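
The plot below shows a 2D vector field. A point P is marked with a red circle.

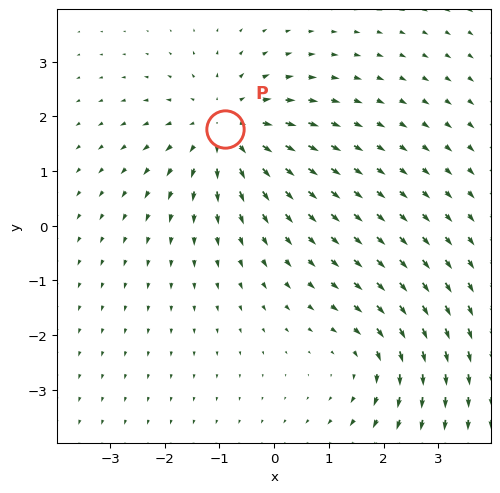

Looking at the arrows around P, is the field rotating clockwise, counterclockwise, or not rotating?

Near P at (-0.9, 1.8) the arrows show no circulation. The curl there is ≈0.

not rotating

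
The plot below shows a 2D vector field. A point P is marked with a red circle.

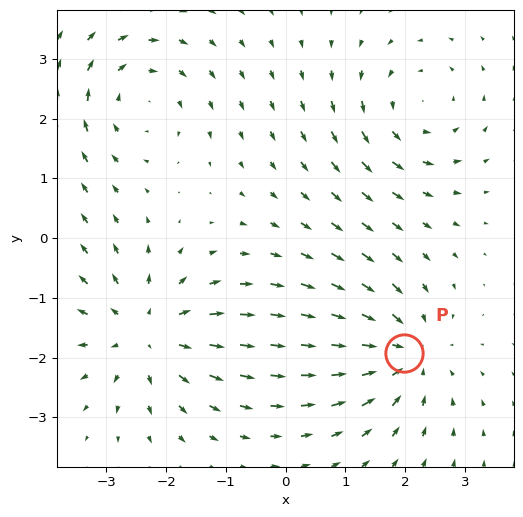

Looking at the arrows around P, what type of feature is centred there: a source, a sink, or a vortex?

sink

At P (2.0, -1.9) the arrows converge inward. Divergence about -4, curl ≈0 — negative divergence with near-zero curl is a sink.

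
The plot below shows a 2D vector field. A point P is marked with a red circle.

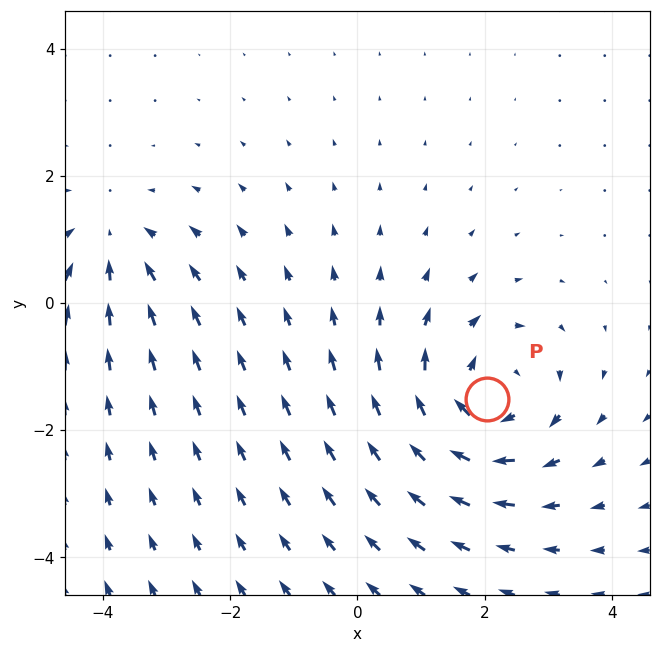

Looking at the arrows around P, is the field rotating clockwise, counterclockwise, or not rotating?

clockwise

Near P at (2.0, -1.5) the arrows circulate clockwise. The curl (z-component) there is about -4; negative curl means clockwise rotation.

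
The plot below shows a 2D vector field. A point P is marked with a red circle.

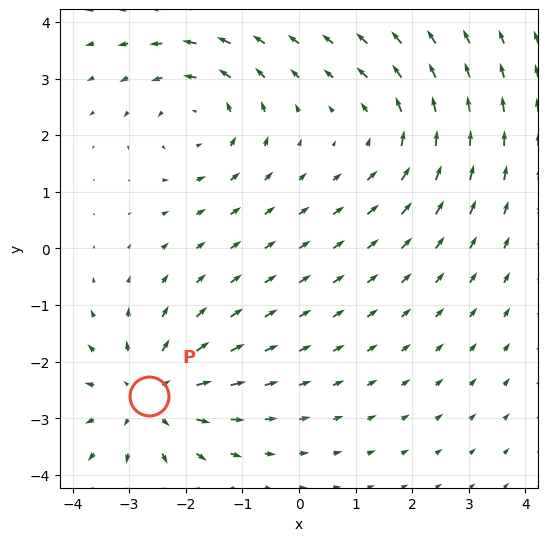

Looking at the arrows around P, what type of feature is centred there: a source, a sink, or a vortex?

At P (-2.6, -2.6) the arrows spread outward. Divergence about +4, curl ≈0 — positive divergence with near-zero curl is a source.

source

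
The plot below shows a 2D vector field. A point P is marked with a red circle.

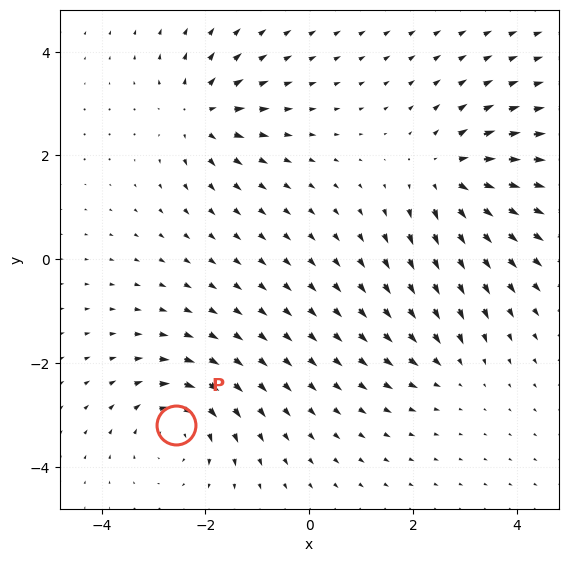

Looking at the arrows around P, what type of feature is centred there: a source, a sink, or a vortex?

At P (-2.6, -3.2) the arrows circulate clockwise. Divergence ≈0, curl about -5 — near-zero divergence with nonzero curl is a vortex.

vortex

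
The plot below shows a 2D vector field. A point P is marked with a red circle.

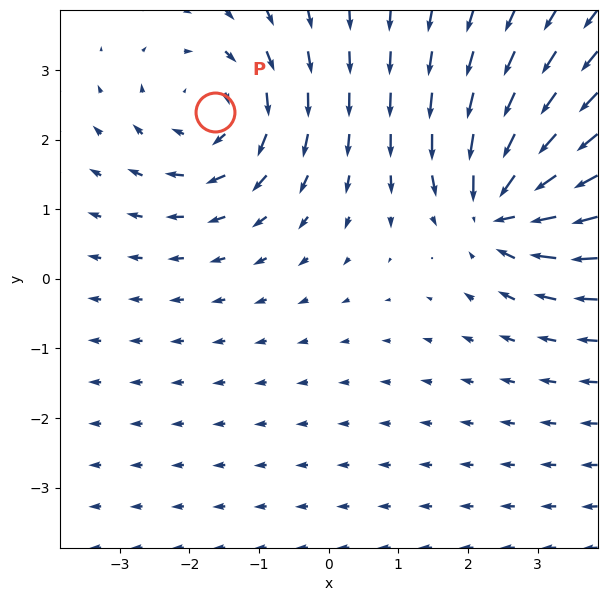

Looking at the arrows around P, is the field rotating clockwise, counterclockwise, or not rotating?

clockwise

Near P at (-1.6, 2.4) the arrows circulate clockwise. The curl (z-component) there is about -4; negative curl means clockwise rotation.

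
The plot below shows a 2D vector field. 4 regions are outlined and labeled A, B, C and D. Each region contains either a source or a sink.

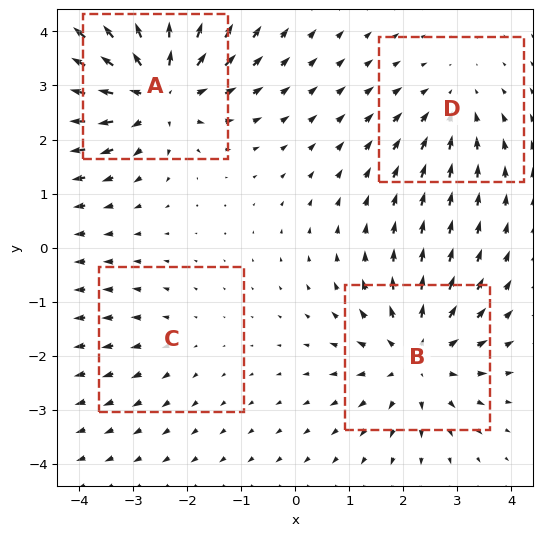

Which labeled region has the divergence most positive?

Divergence at each region's feature centre — A: about +6, B: about +5, C: about +2, D: about -3. Region A is most positive.

A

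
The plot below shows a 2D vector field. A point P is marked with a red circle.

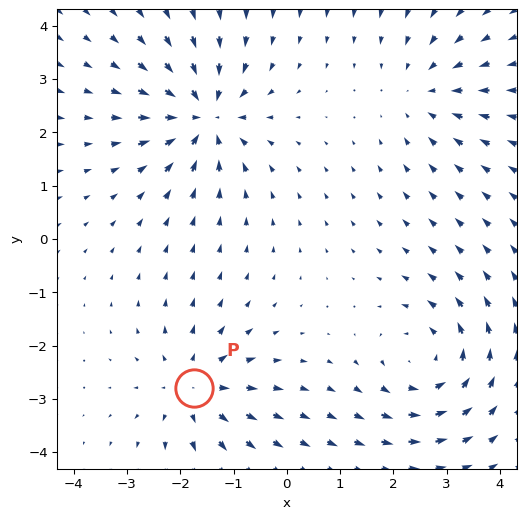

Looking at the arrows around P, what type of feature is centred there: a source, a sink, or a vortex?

source

At P (-1.7, -2.8) the arrows spread outward. Divergence about +5, curl ≈0 — positive divergence with near-zero curl is a source.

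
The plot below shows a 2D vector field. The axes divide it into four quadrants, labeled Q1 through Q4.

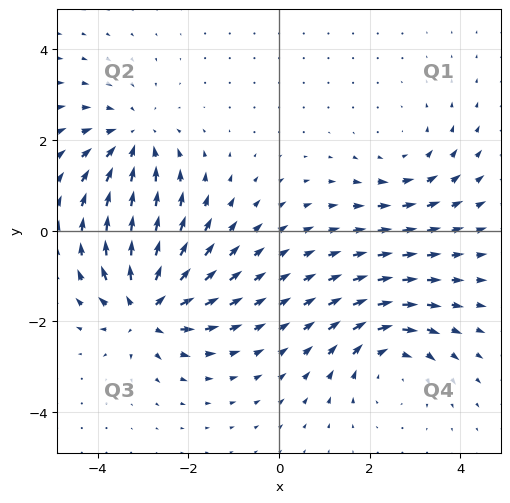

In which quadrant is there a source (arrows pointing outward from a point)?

Q3

The source sits at approximately (-2.9, -1.7), which lies in quadrant Q3. The divergence there is about +7, positive as expected for a source.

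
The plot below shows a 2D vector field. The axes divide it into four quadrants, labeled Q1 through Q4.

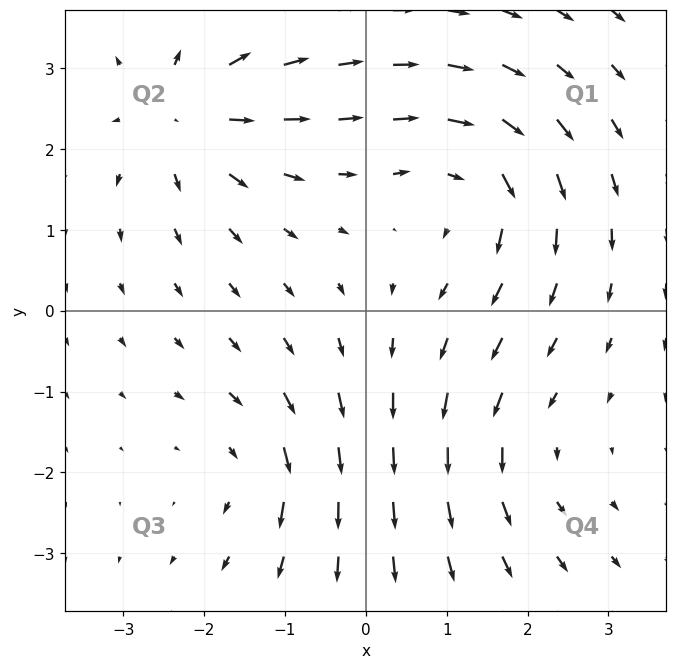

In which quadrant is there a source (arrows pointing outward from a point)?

The source sits at approximately (-2.2, 2.4), which lies in quadrant Q2. The divergence there is about +5, positive as expected for a source.

Q2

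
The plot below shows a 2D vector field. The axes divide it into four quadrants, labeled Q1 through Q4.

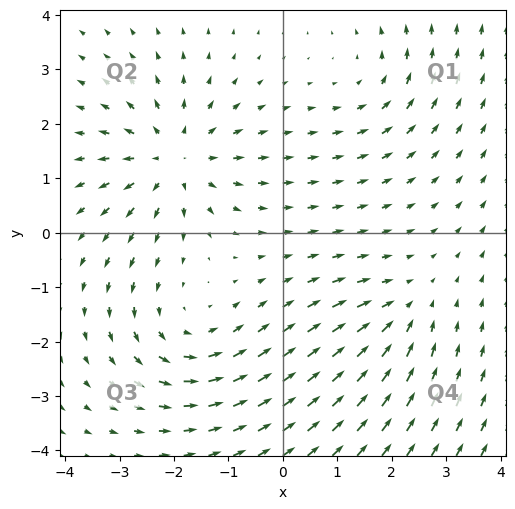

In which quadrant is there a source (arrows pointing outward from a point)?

The source sits at approximately (-2.0, 1.4), which lies in quadrant Q2. The divergence there is about +5, positive as expected for a source.

Q2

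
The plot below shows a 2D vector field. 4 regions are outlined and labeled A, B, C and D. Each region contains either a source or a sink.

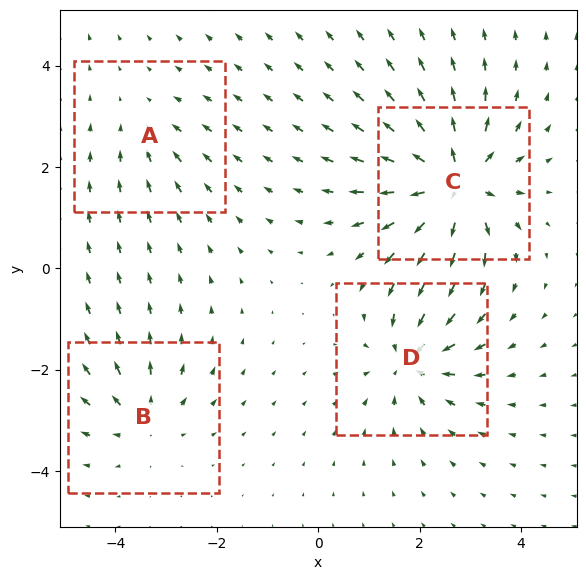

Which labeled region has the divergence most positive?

C

Divergence at each region's feature centre — A: about -3, B: about +4, C: about +8, D: about -6. Region C is most positive.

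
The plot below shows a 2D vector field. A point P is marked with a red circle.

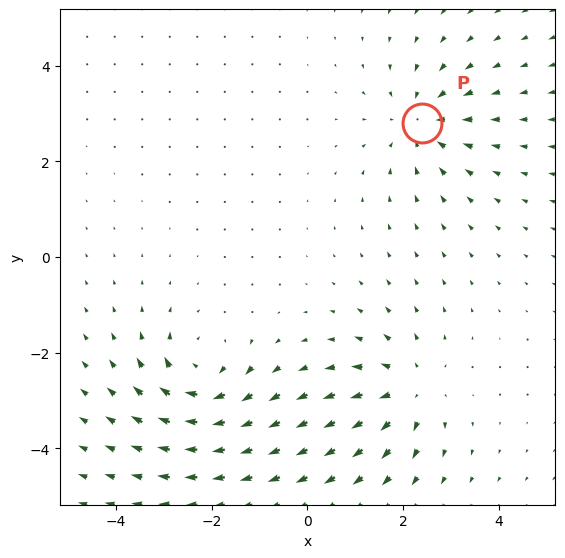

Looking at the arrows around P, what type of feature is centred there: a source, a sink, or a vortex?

At P (2.4, 2.8) the arrows converge inward. Divergence about -4, curl ≈0 — negative divergence with near-zero curl is a sink.

sink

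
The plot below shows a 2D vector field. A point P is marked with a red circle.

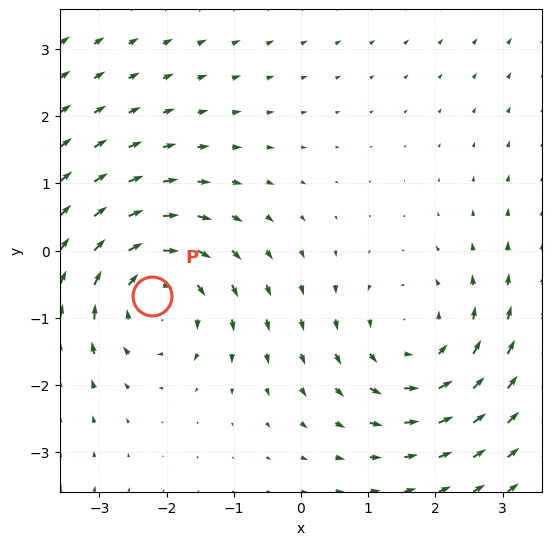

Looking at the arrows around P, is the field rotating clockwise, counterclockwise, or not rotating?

clockwise

Near P at (-2.2, -0.7) the arrows circulate clockwise. The curl (z-component) there is about -3; negative curl means clockwise rotation.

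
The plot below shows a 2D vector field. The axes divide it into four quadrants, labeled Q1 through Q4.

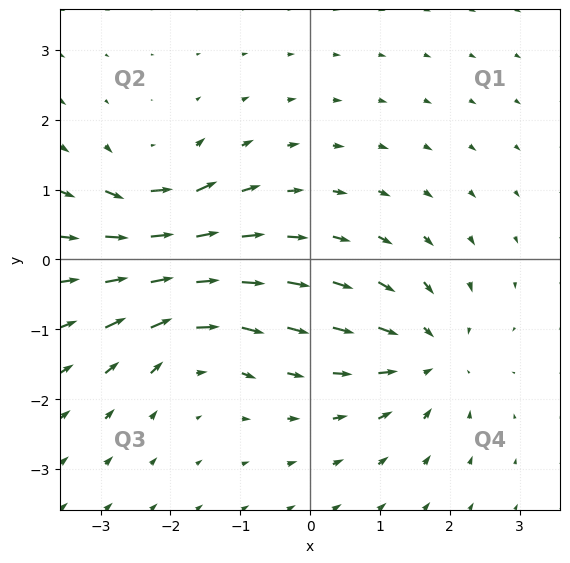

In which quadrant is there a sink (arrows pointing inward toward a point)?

Q4

The sink sits at approximately (1.7, -1.4), which lies in quadrant Q4. The divergence there is about -5, negative as expected for a sink.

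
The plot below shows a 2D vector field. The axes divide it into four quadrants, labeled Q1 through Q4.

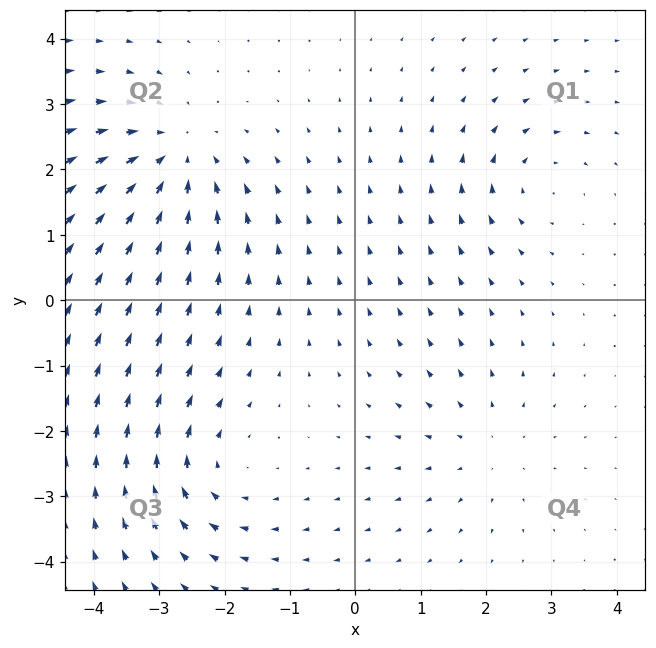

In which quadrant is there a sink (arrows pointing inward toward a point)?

The sink sits at approximately (-2.8, 2.2), which lies in quadrant Q2. The divergence there is about -4, negative as expected for a sink.

Q2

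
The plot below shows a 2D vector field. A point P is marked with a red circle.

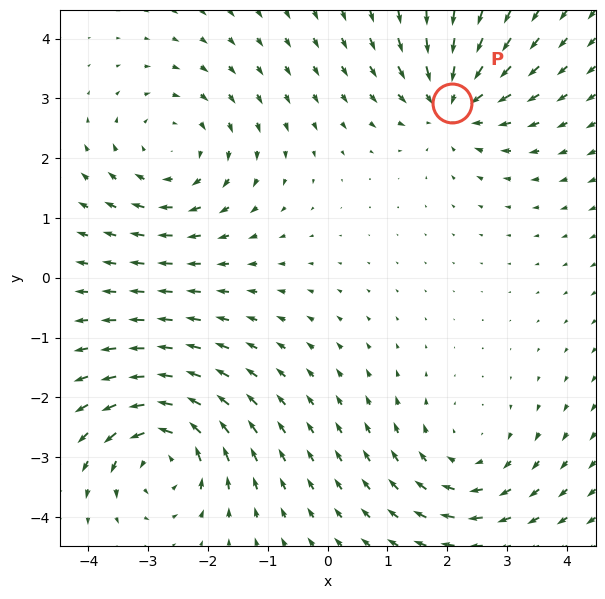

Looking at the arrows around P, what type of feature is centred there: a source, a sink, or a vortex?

sink

At P (2.1, 2.9) the arrows converge inward. Divergence about -4, curl ≈0 — negative divergence with near-zero curl is a sink.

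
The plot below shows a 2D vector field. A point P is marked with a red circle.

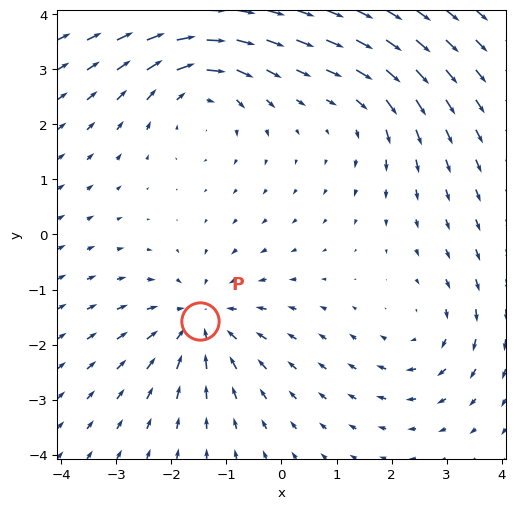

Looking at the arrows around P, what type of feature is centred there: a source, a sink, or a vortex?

At P (-1.5, -1.6) the arrows converge inward. Divergence about -4, curl ≈0 — negative divergence with near-zero curl is a sink.

sink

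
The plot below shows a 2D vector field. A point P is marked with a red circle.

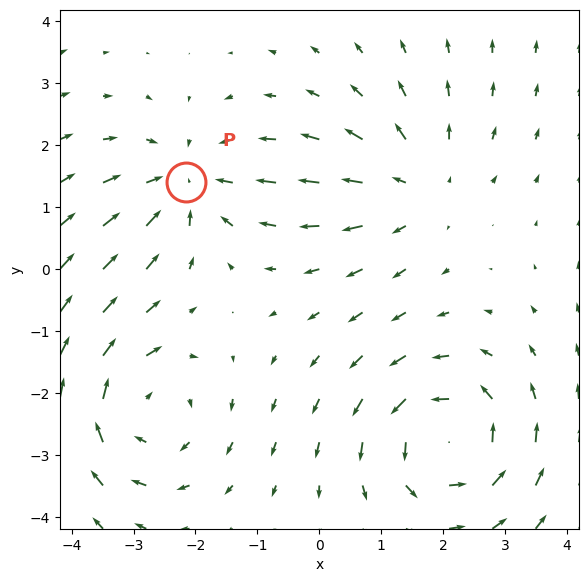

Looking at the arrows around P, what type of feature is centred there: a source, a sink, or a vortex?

At P (-2.1, 1.4) the arrows converge inward. Divergence about -4, curl ≈0 — negative divergence with near-zero curl is a sink.

sink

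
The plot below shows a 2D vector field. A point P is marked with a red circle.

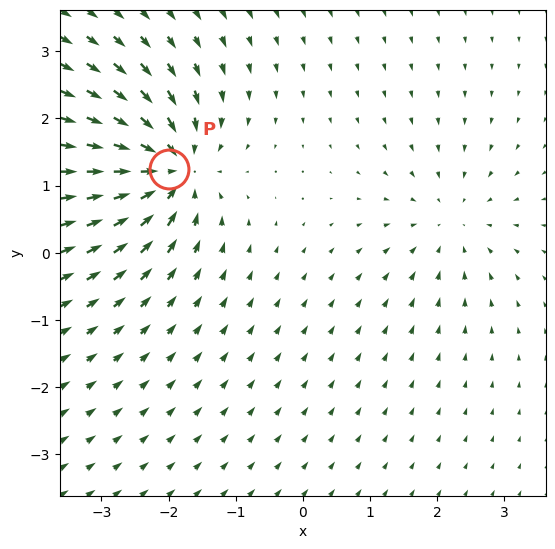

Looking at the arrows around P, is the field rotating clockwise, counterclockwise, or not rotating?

not rotating

Near P at (-2.0, 1.3) the arrows show no circulation. The curl there is ≈0.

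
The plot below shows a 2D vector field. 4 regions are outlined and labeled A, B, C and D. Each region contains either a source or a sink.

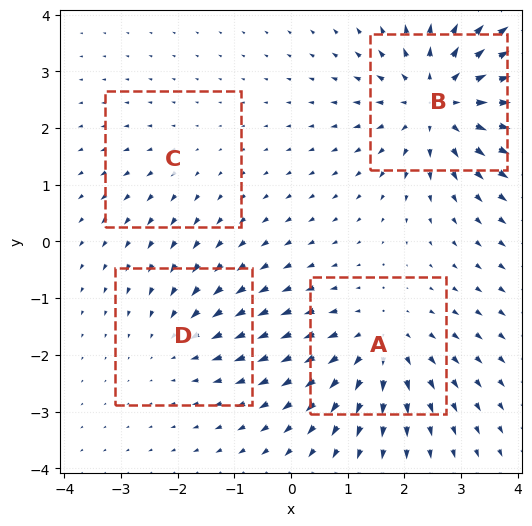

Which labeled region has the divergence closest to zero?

Divergence at each region's feature centre — A: about +5, B: about +7, C: about +2, D: about -3. Region C is closest to zero.

C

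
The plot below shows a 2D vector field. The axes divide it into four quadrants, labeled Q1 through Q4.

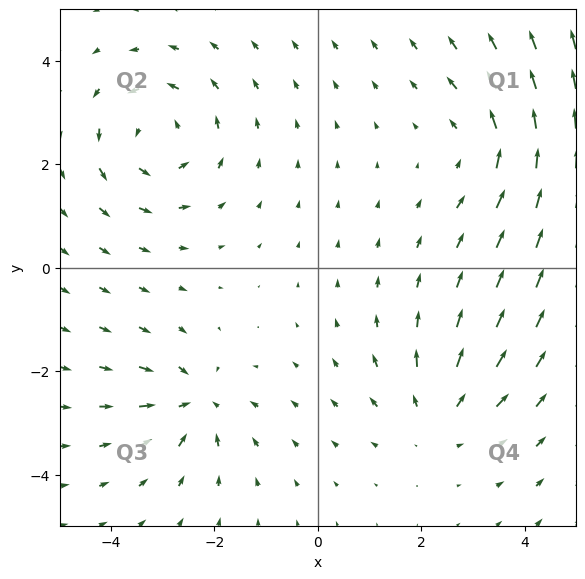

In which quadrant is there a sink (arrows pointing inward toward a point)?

Q3

The sink sits at approximately (-2.4, -2.6), which lies in quadrant Q3. The divergence there is about -4, negative as expected for a sink.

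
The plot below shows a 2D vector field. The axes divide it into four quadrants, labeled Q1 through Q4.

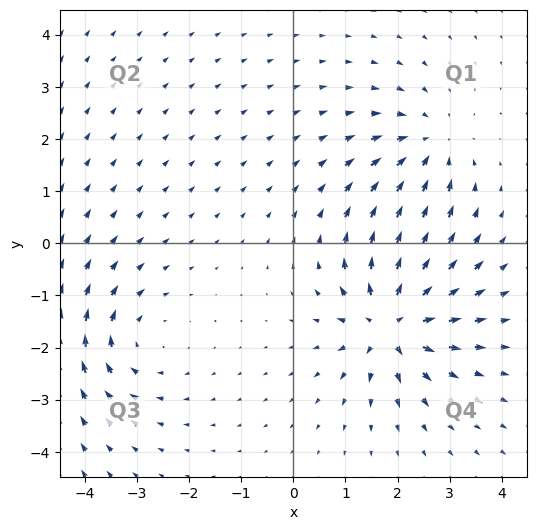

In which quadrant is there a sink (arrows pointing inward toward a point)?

Q1

The sink sits at approximately (2.6, 1.9), which lies in quadrant Q1. The divergence there is about -4, negative as expected for a sink.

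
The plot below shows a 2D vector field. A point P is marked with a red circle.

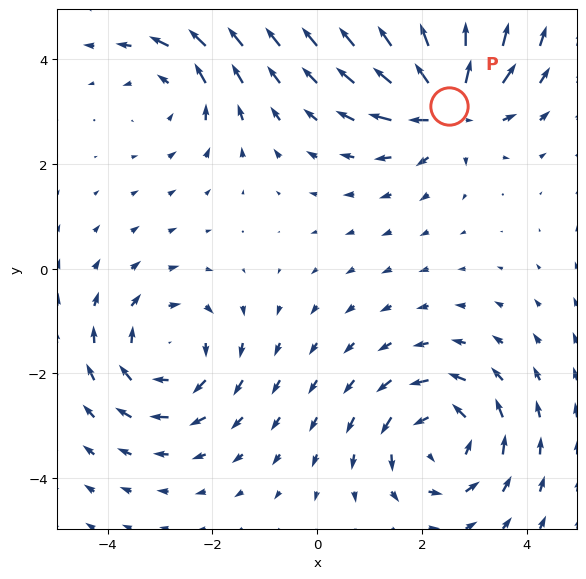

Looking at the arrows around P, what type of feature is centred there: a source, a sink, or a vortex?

At P (2.5, 3.1) the arrows spread outward. Divergence about +6, curl ≈0 — positive divergence with near-zero curl is a source.

source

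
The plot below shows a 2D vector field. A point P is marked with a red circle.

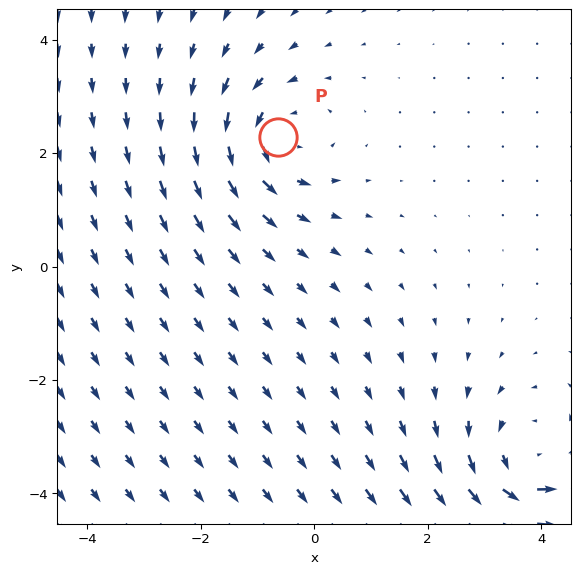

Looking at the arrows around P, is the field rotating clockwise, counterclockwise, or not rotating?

Near P at (-0.6, 2.3) the arrows circulate counterclockwise. The curl (z-component) there is about +3; positive curl means counterclockwise rotation.

counterclockwise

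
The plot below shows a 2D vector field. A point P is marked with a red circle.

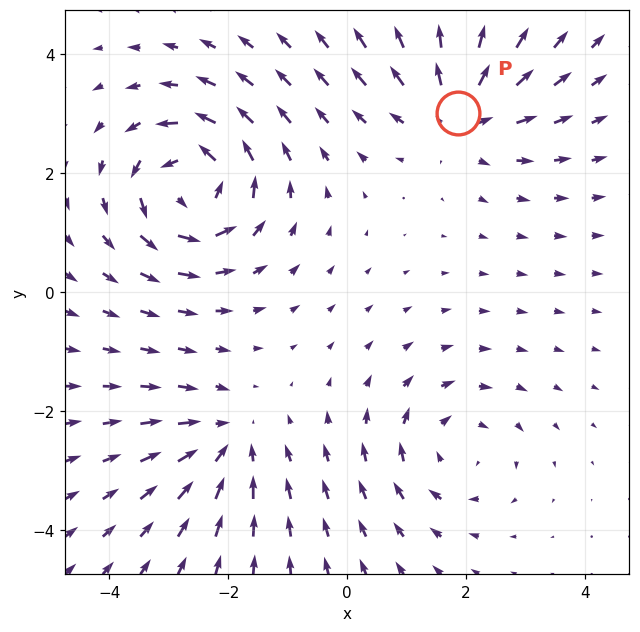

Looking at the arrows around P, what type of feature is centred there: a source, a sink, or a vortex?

At P (1.9, 3.0) the arrows spread outward. Divergence about +4, curl ≈0 — positive divergence with near-zero curl is a source.

source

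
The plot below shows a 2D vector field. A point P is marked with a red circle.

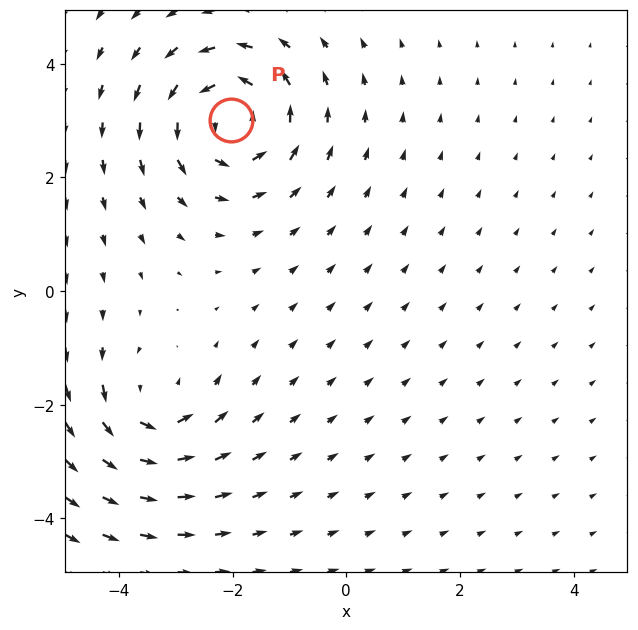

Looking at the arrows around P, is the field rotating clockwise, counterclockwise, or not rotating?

Near P at (-2.0, 3.0) the arrows circulate counterclockwise. The curl (z-component) there is about +5; positive curl means counterclockwise rotation.

counterclockwise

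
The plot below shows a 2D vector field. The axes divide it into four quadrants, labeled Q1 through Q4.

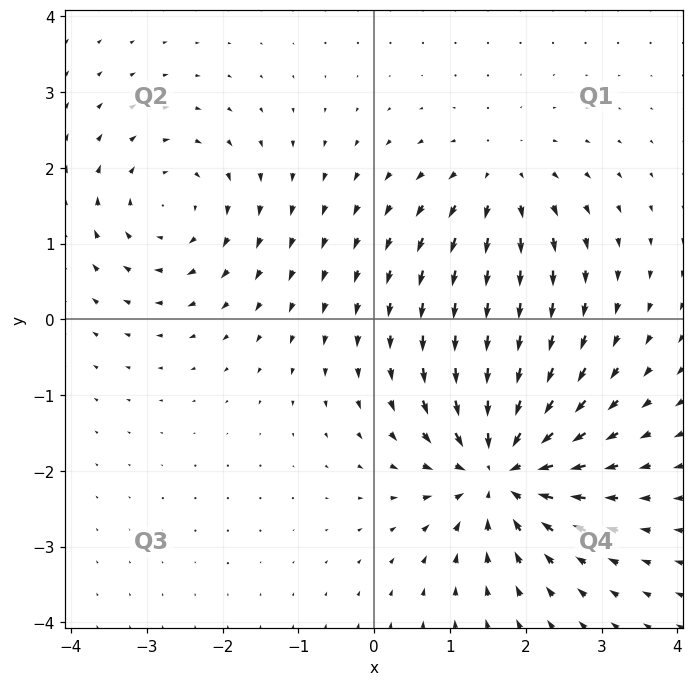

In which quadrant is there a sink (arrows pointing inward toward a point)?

Q4

The sink sits at approximately (1.7, -2.0), which lies in quadrant Q4. The divergence there is about -7, negative as expected for a sink.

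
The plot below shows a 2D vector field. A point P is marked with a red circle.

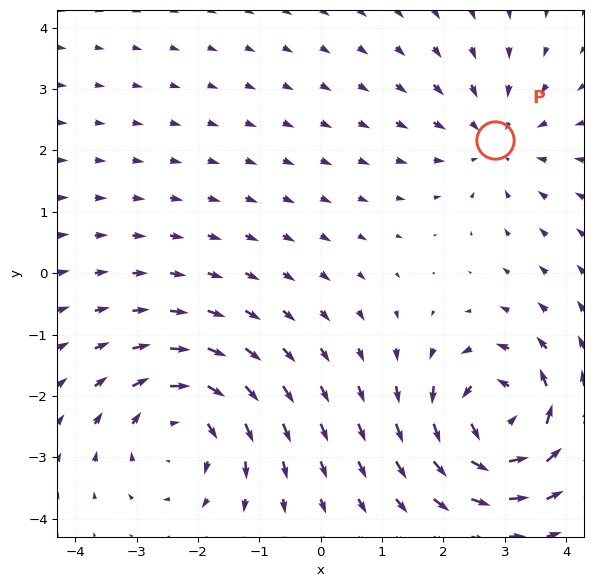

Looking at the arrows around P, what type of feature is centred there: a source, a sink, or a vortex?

sink

At P (2.8, 2.2) the arrows converge inward. Divergence about -3, curl ≈0 — negative divergence with near-zero curl is a sink.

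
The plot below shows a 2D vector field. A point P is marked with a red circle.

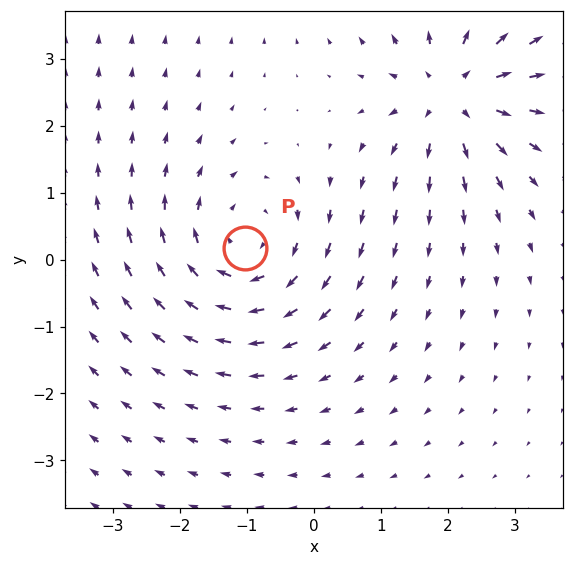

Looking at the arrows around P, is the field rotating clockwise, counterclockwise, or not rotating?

Near P at (-1.0, 0.2) the arrows circulate clockwise. The curl (z-component) there is about -3; negative curl means clockwise rotation.

clockwise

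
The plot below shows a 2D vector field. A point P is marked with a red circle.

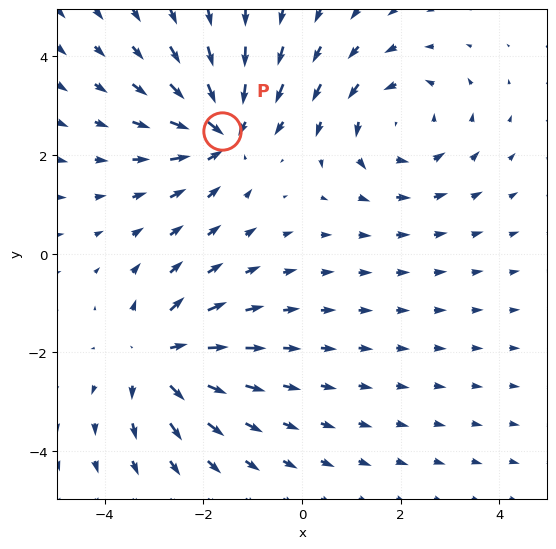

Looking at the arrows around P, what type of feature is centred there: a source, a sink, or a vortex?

sink

At P (-1.6, 2.5) the arrows converge inward. Divergence about -5, curl ≈0 — negative divergence with near-zero curl is a sink.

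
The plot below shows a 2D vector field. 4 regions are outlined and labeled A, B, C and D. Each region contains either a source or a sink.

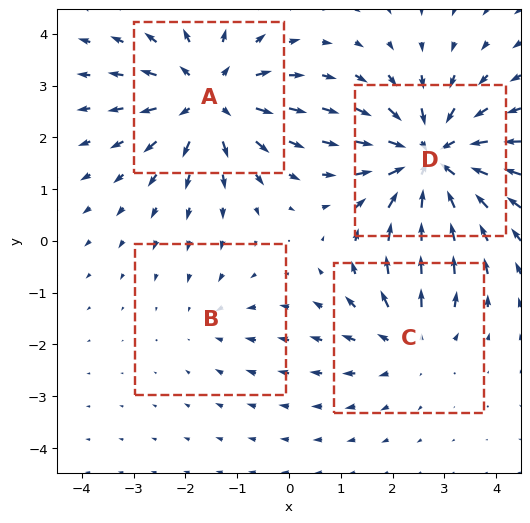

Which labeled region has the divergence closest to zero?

B

Divergence at each region's feature centre — A: about +5, B: about -2, C: about +3, D: about -6. Region B is closest to zero.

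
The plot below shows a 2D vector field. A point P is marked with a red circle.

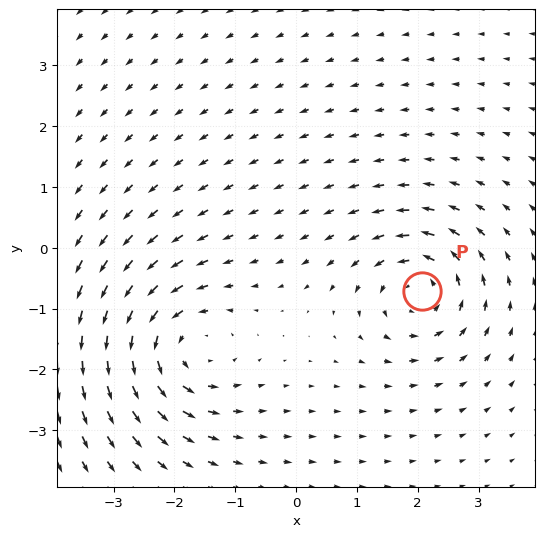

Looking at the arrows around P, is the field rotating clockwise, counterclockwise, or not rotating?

Near P at (2.1, -0.7) the arrows circulate counterclockwise. The curl (z-component) there is about +4; positive curl means counterclockwise rotation.

counterclockwise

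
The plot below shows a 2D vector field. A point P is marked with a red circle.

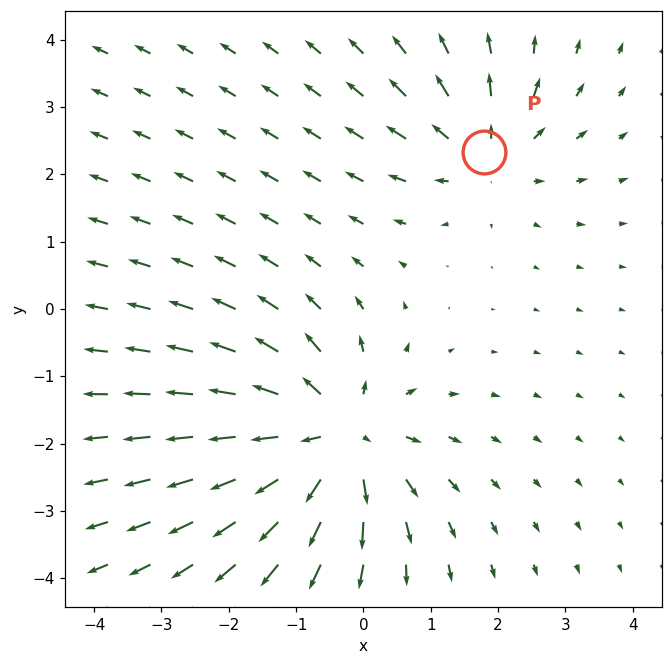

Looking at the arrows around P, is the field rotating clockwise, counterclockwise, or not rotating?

Near P at (1.8, 2.3) the arrows show no circulation. The curl there is ≈0.

not rotating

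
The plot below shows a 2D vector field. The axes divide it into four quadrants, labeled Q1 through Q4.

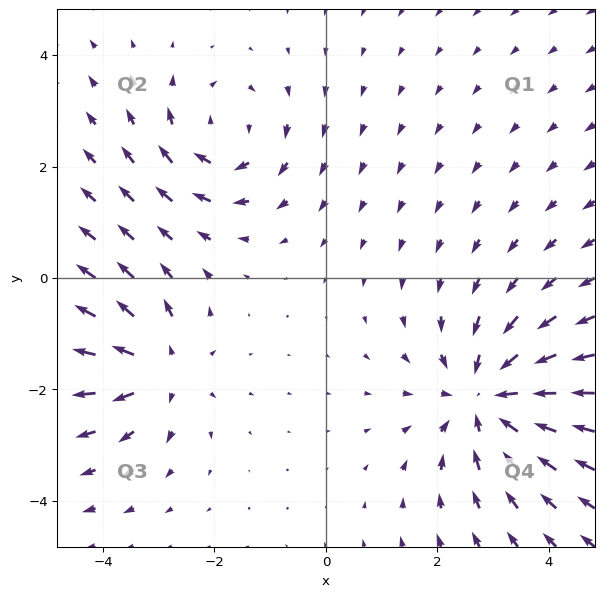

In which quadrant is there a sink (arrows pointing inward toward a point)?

Q4

The sink sits at approximately (2.9, -2.2), which lies in quadrant Q4. The divergence there is about -4, negative as expected for a sink.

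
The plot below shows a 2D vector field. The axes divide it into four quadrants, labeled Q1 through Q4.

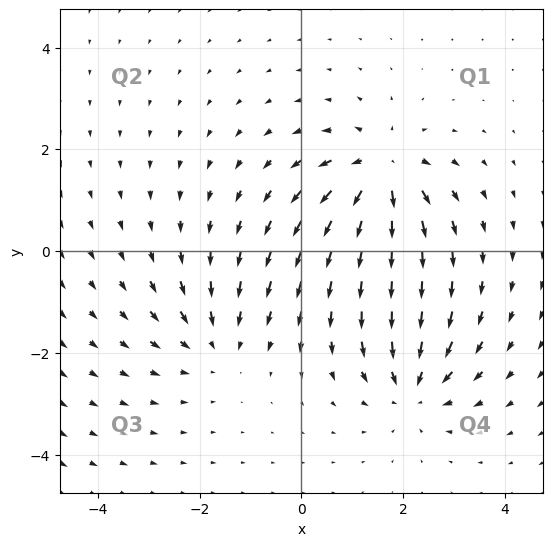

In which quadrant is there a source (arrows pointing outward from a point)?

Q1

The source sits at approximately (1.6, 1.6), which lies in quadrant Q1. The divergence there is about +5, positive as expected for a source.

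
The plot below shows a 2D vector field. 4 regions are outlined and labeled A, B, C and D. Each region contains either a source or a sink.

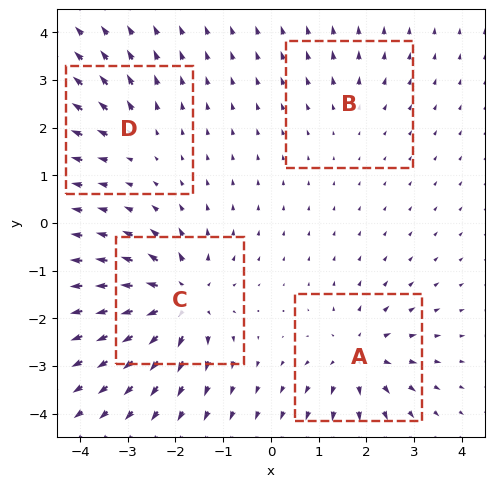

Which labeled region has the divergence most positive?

Divergence at each region's feature centre — A: about +6, B: about +2, C: about +8, D: about +4. Region C is most positive.

C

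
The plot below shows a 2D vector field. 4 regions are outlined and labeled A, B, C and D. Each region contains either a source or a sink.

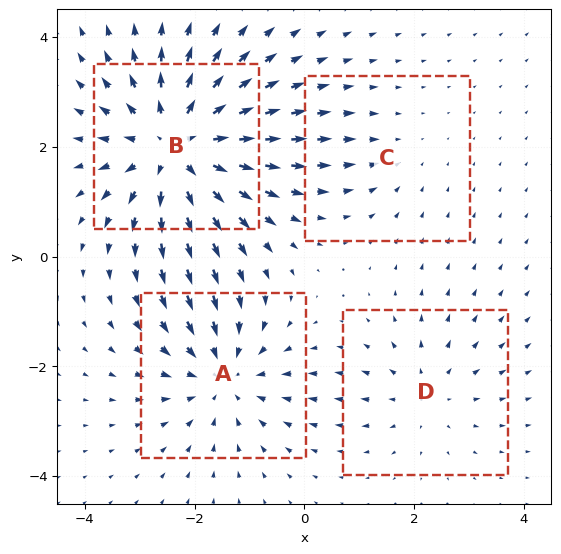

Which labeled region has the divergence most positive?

Divergence at each region's feature centre — A: about -4, B: about +6, C: about -2, D: about +3. Region B is most positive.

B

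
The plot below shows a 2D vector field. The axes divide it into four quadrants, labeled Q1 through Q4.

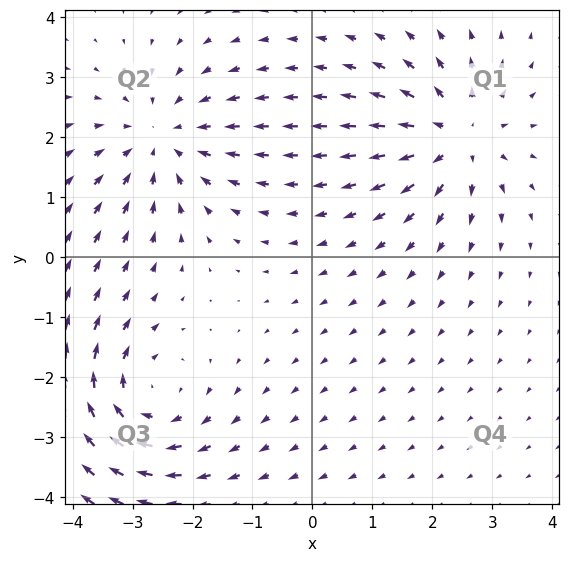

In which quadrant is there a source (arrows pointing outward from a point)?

Q1

The source sits at approximately (2.4, 2.0), which lies in quadrant Q1. The divergence there is about +4, positive as expected for a source.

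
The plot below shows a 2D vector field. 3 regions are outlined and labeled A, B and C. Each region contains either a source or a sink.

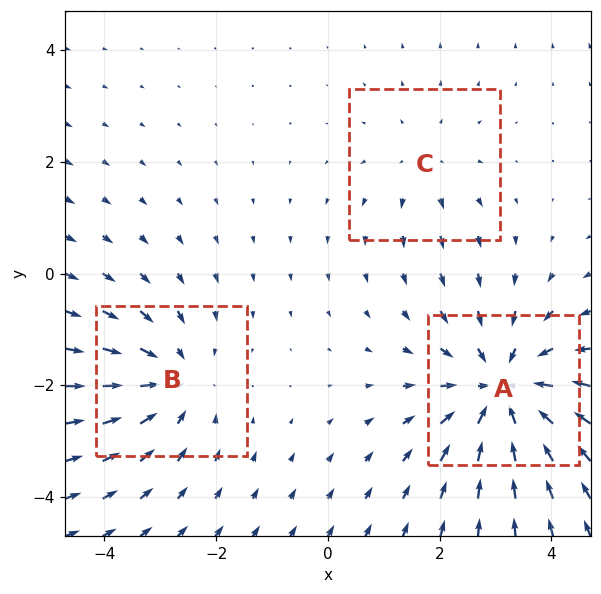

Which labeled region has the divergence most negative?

Divergence at each region's feature centre — A: about -5, B: about -3, C: about +2. Region A is most negative.

A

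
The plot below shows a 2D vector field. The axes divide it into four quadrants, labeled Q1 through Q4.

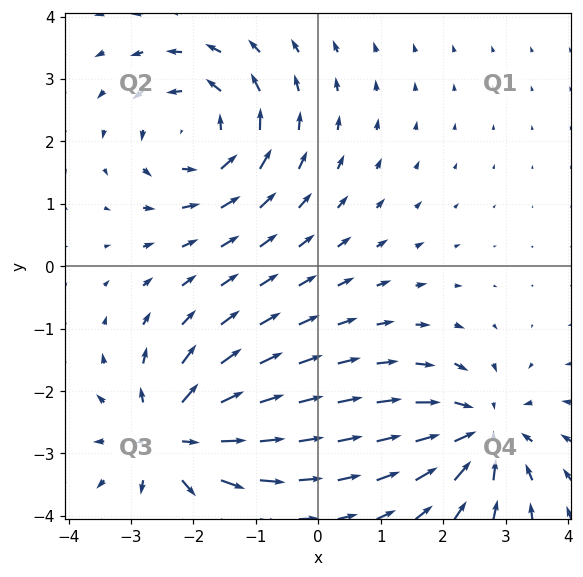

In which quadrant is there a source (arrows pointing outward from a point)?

The source sits at approximately (-2.4, -2.7), which lies in quadrant Q3. The divergence there is about +5, positive as expected for a source.

Q3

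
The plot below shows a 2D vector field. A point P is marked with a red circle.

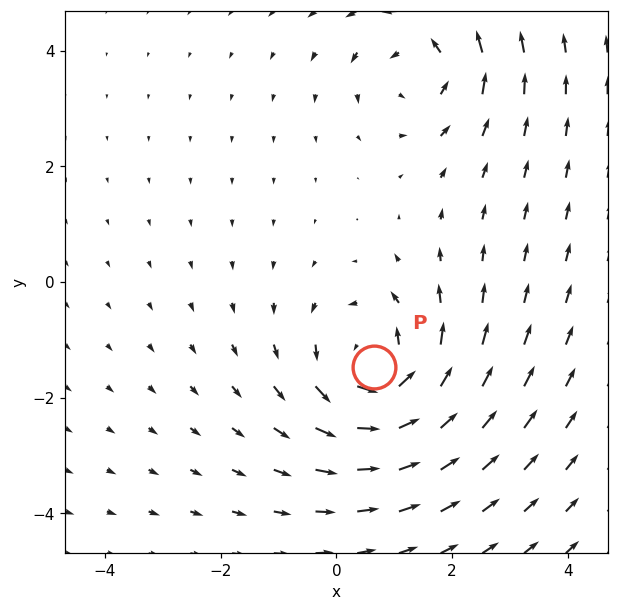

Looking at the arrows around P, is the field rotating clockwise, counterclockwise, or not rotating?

counterclockwise

Near P at (0.7, -1.5) the arrows circulate counterclockwise. The curl (z-component) there is about +5; positive curl means counterclockwise rotation.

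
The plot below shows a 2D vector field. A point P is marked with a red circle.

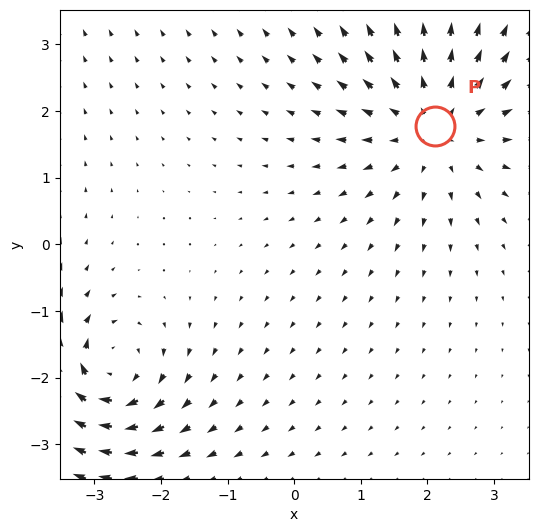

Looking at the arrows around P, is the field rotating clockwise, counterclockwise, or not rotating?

Near P at (2.1, 1.8) the arrows show no circulation. The curl there is ≈0.

not rotating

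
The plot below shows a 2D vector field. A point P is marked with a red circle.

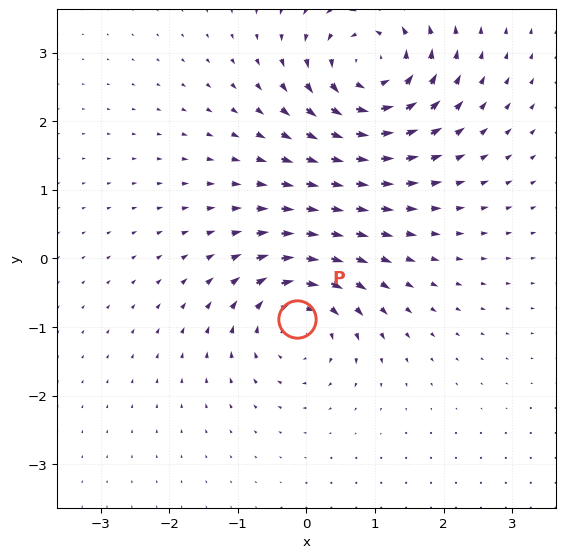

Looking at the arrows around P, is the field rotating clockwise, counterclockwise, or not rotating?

clockwise

Near P at (-0.1, -0.9) the arrows circulate clockwise. The curl (z-component) there is about -6; negative curl means clockwise rotation.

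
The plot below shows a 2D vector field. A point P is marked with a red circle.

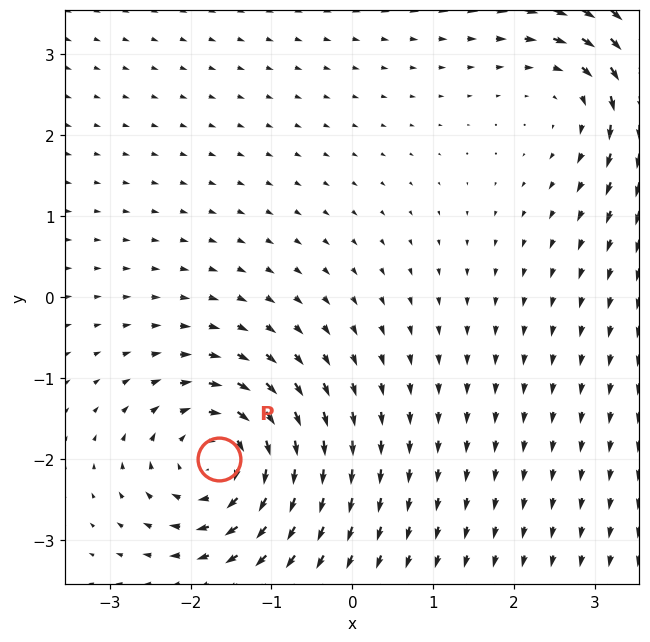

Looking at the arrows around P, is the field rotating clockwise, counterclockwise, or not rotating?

clockwise

Near P at (-1.7, -2.0) the arrows circulate clockwise. The curl (z-component) there is about -4; negative curl means clockwise rotation.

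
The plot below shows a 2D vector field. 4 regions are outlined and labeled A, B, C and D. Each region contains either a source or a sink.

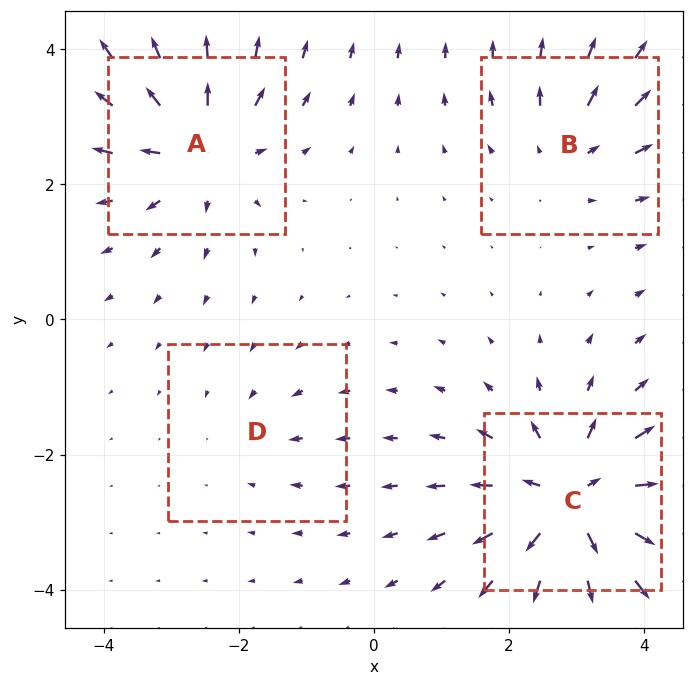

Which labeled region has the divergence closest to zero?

Divergence at each region's feature centre — A: about +6, B: about +4, C: about +8, D: about -2. Region D is closest to zero.

D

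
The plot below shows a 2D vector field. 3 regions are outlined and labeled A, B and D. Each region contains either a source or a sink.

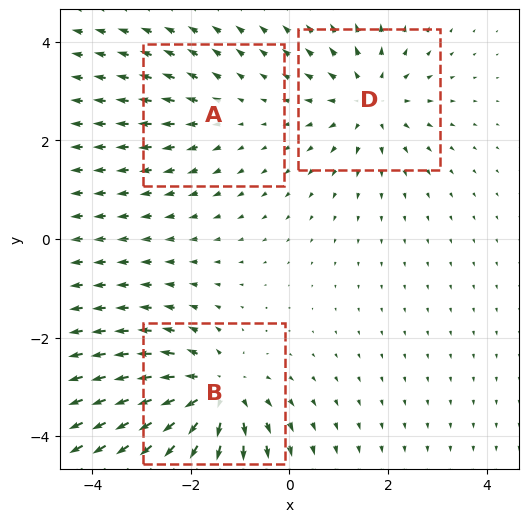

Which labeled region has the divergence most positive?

B

Divergence at each region's feature centre — A: about +2, B: about +5, D: about +3. Region B is most positive.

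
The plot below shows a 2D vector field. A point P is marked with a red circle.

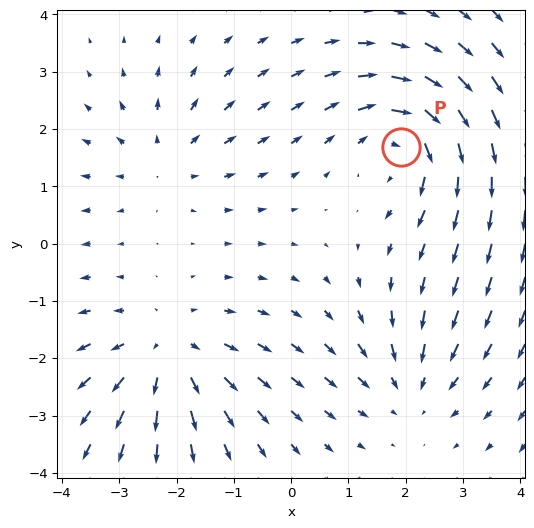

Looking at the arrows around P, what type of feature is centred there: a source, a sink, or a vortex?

vortex

At P (1.9, 1.7) the arrows circulate clockwise. Divergence ≈0, curl about -5 — near-zero divergence with nonzero curl is a vortex.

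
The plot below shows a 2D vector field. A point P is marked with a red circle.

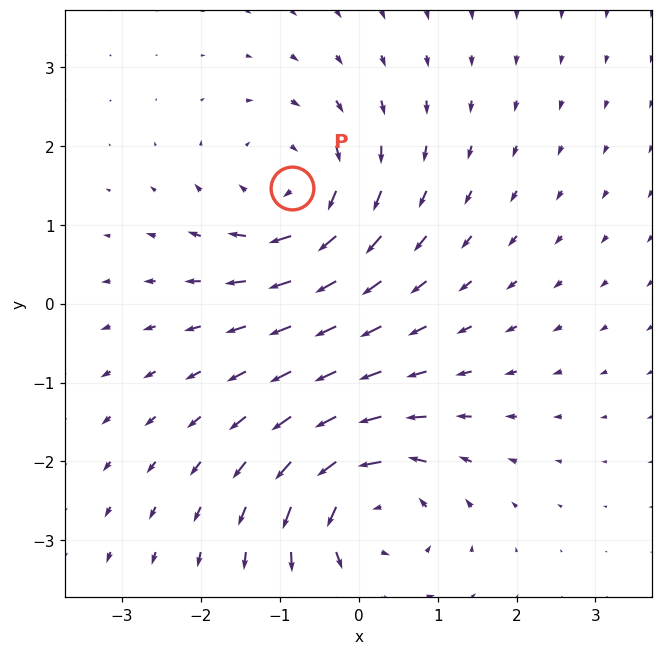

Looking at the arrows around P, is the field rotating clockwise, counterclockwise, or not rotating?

Near P at (-0.8, 1.5) the arrows circulate clockwise. The curl (z-component) there is about -3; negative curl means clockwise rotation.

clockwise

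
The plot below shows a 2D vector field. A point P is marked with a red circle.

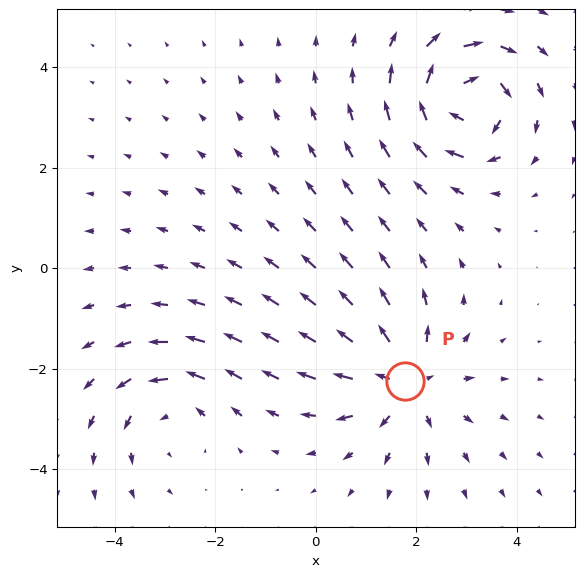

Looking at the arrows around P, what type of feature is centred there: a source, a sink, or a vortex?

source

At P (1.8, -2.3) the arrows spread outward. Divergence about +5, curl ≈0 — positive divergence with near-zero curl is a source.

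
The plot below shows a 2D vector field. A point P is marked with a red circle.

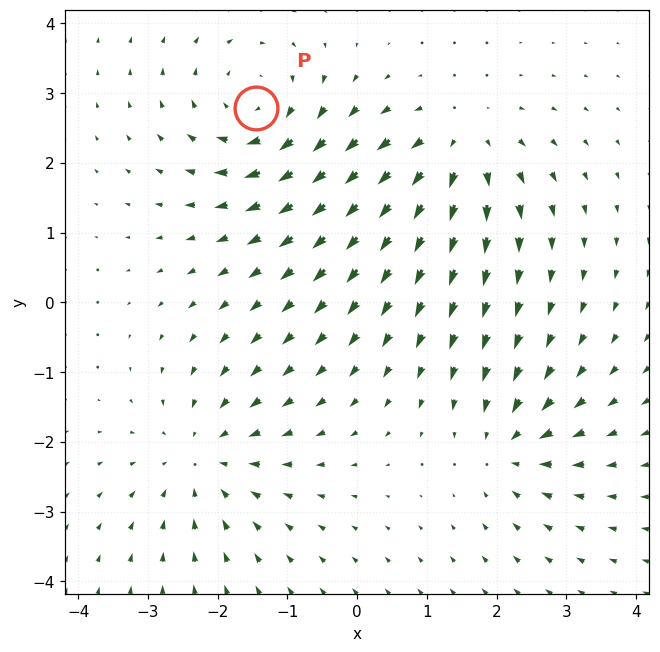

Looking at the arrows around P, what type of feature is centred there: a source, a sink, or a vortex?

At P (-1.5, 2.8) the arrows circulate clockwise. Divergence ≈0, curl about -4 — near-zero divergence with nonzero curl is a vortex.

vortex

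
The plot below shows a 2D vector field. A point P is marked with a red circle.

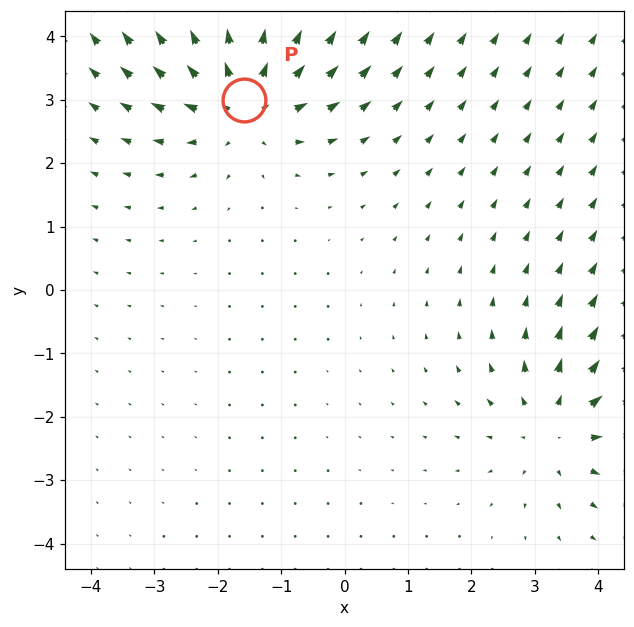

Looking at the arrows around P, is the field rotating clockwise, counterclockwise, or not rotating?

Near P at (-1.6, 3.0) the arrows show no circulation. The curl there is ≈0.

not rotating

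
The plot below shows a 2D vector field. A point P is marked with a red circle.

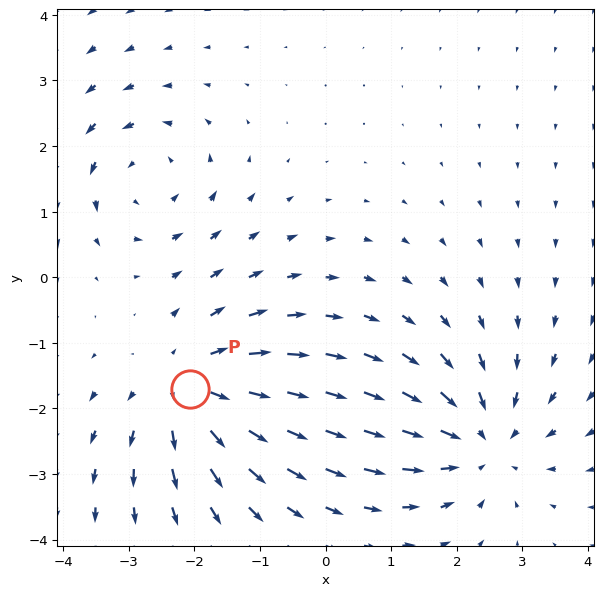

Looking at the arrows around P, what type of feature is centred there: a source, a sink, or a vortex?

source

At P (-2.1, -1.7) the arrows spread outward. Divergence about +4, curl ≈0 — positive divergence with near-zero curl is a source.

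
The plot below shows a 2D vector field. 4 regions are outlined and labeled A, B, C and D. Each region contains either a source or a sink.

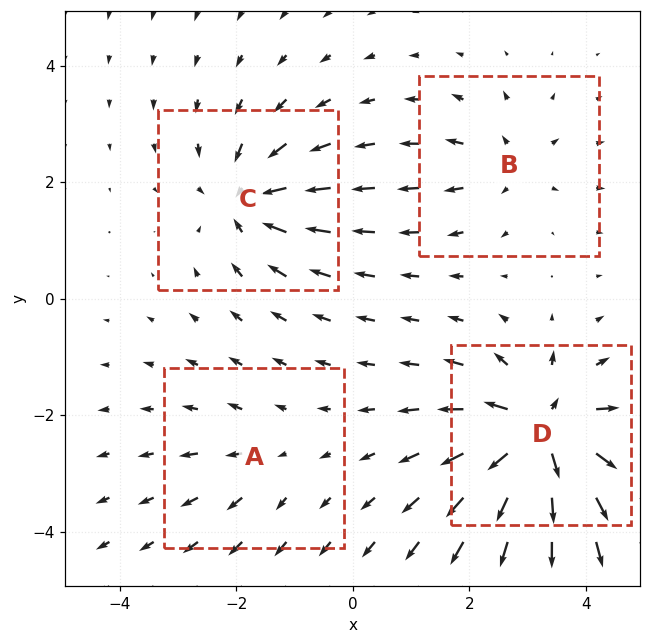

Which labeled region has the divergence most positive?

D

Divergence at each region's feature centre — A: about +2, B: about +4, C: about -6, D: about +9. Region D is most positive.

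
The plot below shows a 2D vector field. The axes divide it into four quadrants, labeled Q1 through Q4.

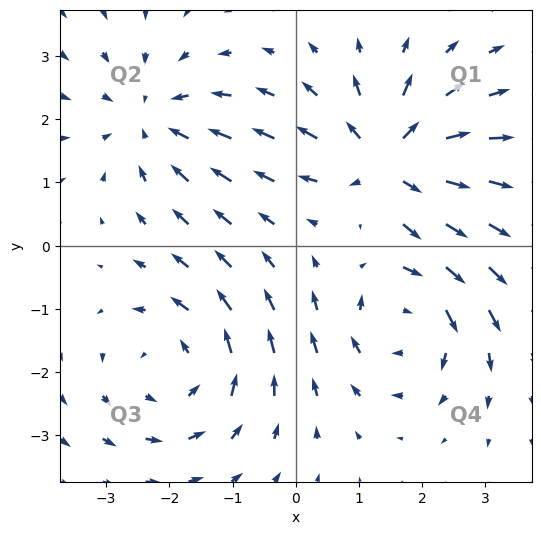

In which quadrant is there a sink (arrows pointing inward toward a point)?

Q2

The sink sits at approximately (-2.3, 2.0), which lies in quadrant Q2. The divergence there is about -3, negative as expected for a sink.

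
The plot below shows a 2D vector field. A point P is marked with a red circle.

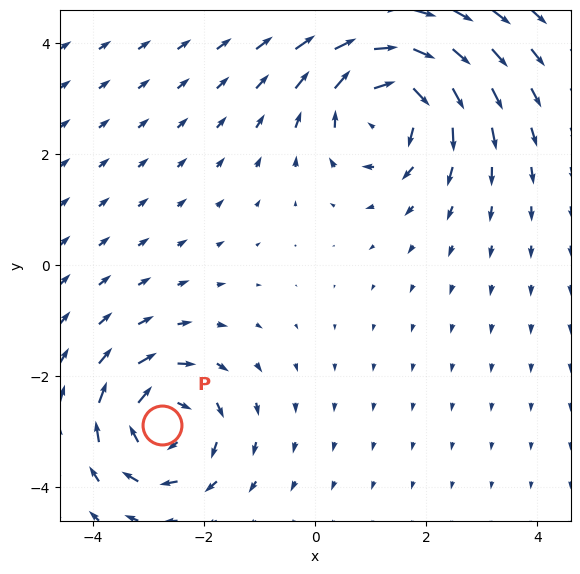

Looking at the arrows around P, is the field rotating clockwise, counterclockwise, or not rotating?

clockwise

Near P at (-2.8, -2.9) the arrows circulate clockwise. The curl (z-component) there is about -4; negative curl means clockwise rotation.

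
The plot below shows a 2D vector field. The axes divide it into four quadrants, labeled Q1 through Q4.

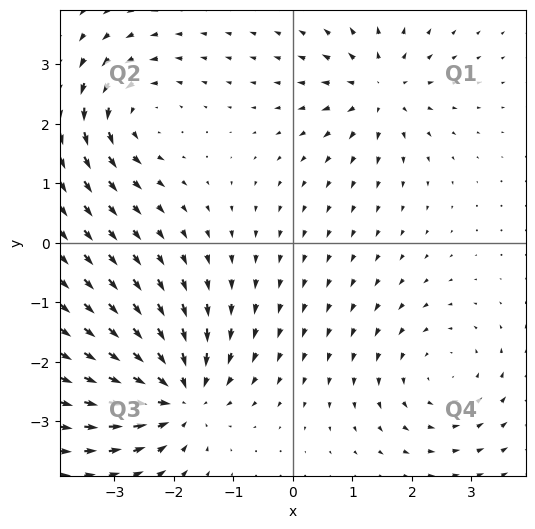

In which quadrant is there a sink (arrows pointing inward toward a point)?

The sink sits at approximately (-1.9, -2.6), which lies in quadrant Q3. The divergence there is about -6, negative as expected for a sink.

Q3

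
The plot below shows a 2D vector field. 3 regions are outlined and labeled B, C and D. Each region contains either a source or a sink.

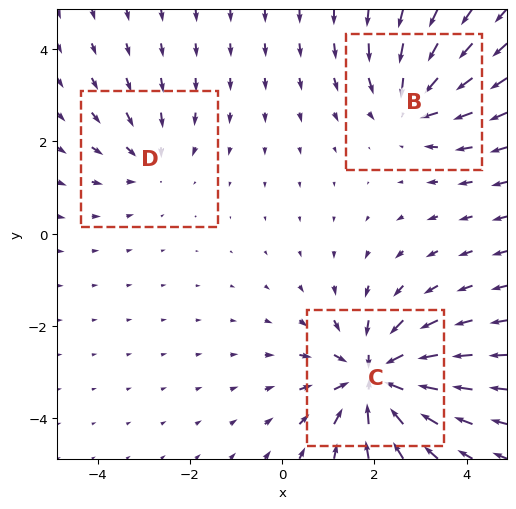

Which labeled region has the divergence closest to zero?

D

Divergence at each region's feature centre — B: about -3, C: about -5, D: about -2. Region D is closest to zero.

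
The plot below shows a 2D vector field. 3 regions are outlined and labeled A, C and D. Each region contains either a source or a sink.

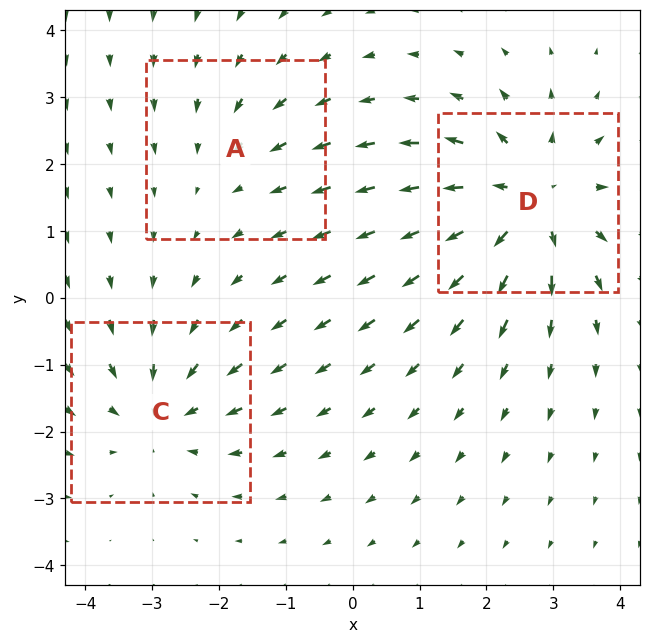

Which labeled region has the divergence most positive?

Divergence at each region's feature centre — A: about -2, C: about -3, D: about +4. Region D is most positive.

D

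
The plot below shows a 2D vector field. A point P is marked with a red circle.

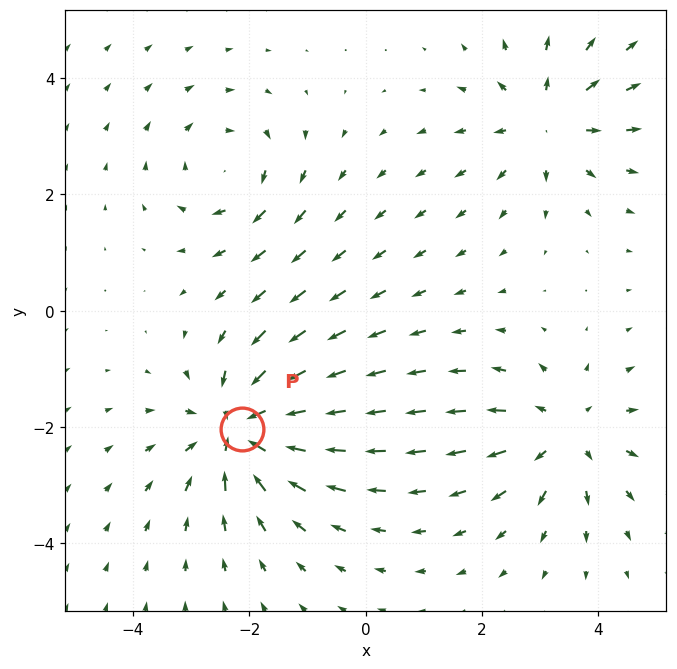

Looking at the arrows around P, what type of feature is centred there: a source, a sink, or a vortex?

At P (-2.1, -2.0) the arrows converge inward. Divergence about -5, curl ≈0 — negative divergence with near-zero curl is a sink.

sink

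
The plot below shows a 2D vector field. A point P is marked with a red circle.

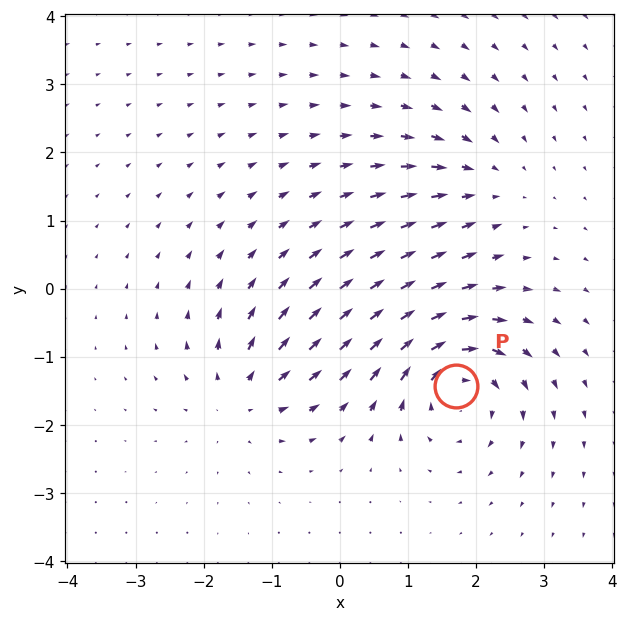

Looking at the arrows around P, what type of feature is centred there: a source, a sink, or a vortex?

vortex

At P (1.7, -1.4) the arrows circulate clockwise. Divergence ≈0, curl about -6 — near-zero divergence with nonzero curl is a vortex.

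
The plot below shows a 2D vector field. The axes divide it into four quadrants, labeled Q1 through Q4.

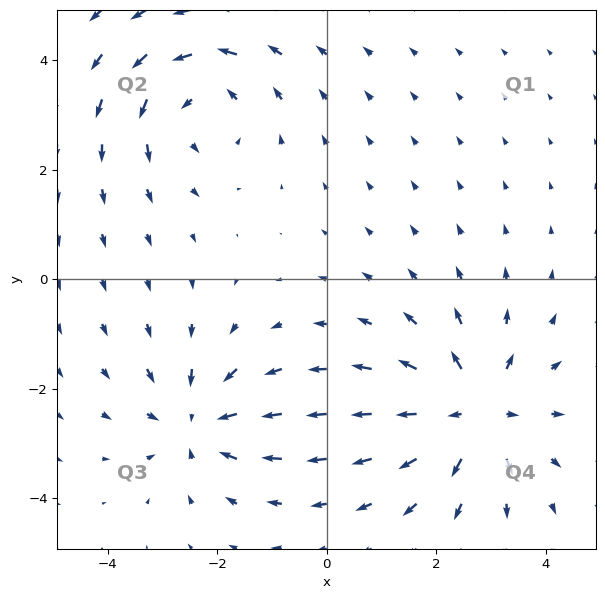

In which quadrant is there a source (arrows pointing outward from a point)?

Q4

The source sits at approximately (2.7, -2.4), which lies in quadrant Q4. The divergence there is about +5, positive as expected for a source.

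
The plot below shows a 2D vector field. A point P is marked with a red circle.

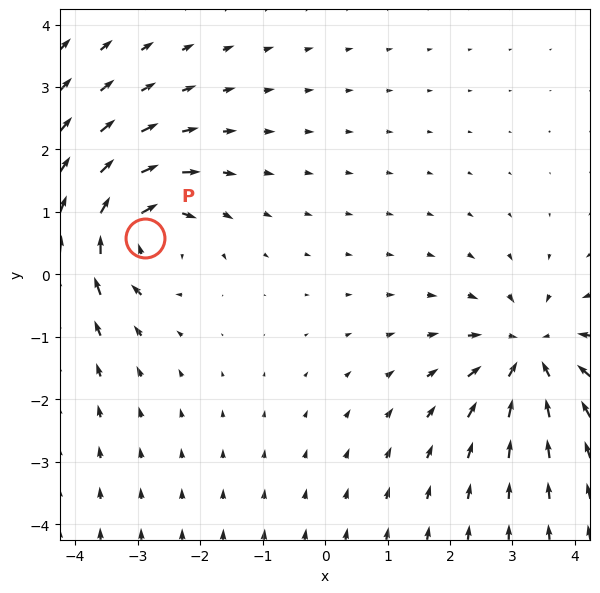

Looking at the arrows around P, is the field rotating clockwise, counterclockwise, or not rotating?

Near P at (-2.9, 0.6) the arrows circulate clockwise. The curl (z-component) there is about -4; negative curl means clockwise rotation.

clockwise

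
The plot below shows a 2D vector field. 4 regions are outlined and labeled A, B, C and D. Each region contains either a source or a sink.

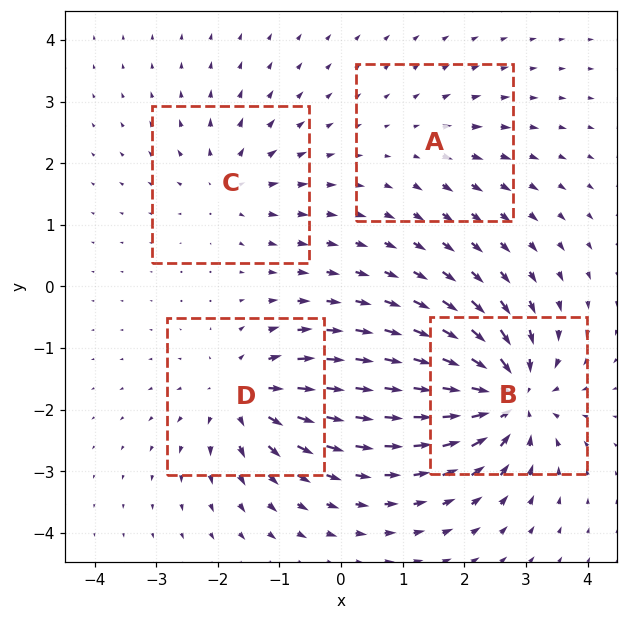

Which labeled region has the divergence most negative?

B

Divergence at each region's feature centre — A: about +2, B: about -9, C: about +4, D: about +6. Region B is most negative.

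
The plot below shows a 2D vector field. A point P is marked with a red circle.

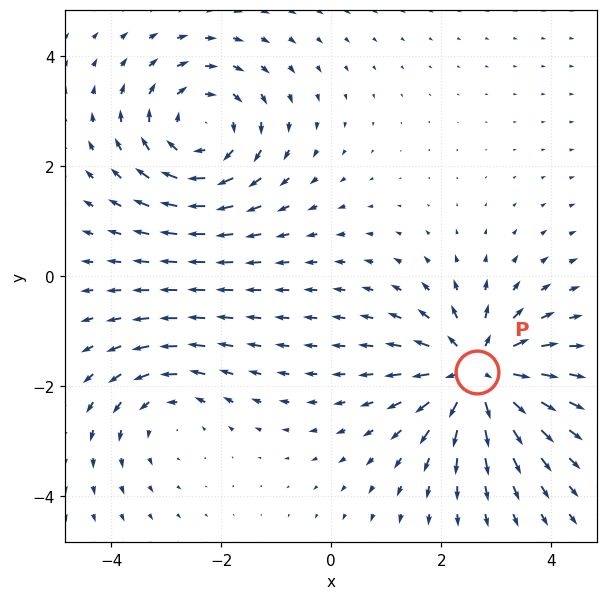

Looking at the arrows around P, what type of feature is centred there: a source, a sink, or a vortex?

source

At P (2.6, -1.8) the arrows spread outward. Divergence about +6, curl ≈0 — positive divergence with near-zero curl is a source.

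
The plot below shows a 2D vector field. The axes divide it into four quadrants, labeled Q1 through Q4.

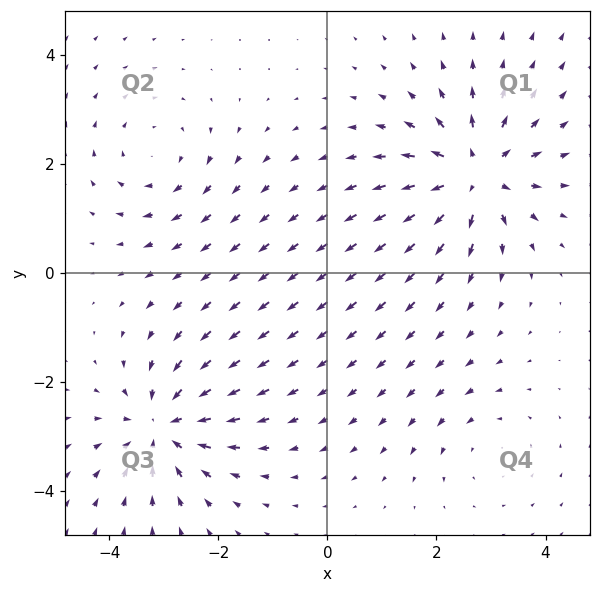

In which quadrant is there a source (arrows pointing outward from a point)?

Q1

The source sits at approximately (2.7, 1.8), which lies in quadrant Q1. The divergence there is about +6, positive as expected for a source.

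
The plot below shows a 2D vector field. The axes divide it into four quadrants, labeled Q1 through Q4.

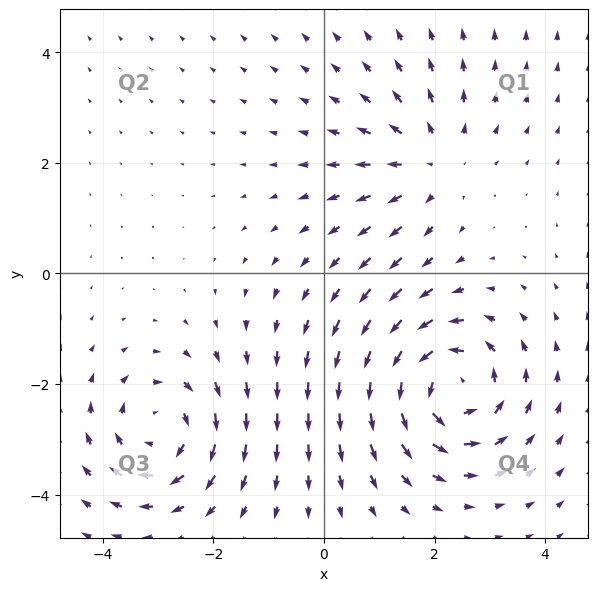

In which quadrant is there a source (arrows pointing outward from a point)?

The source sits at approximately (2.0, 2.0), which lies in quadrant Q1. The divergence there is about +2, positive as expected for a source.

Q1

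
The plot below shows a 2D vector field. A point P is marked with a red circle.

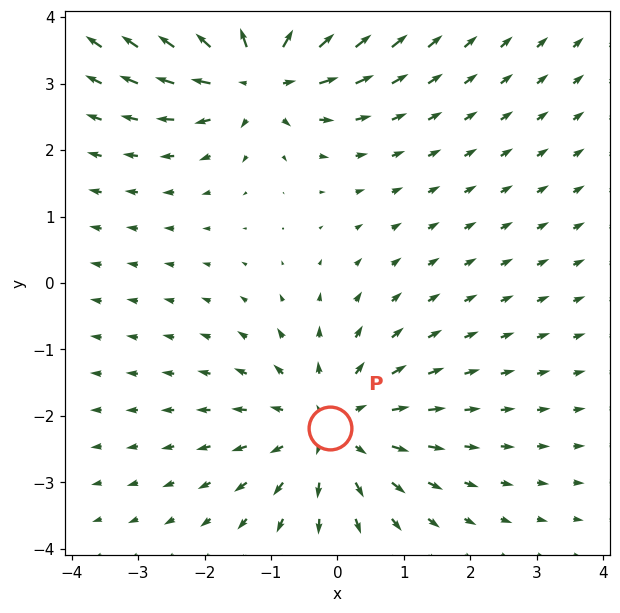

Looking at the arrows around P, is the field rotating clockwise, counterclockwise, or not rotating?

not rotating

Near P at (-0.1, -2.2) the arrows show no circulation. The curl there is ≈0.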